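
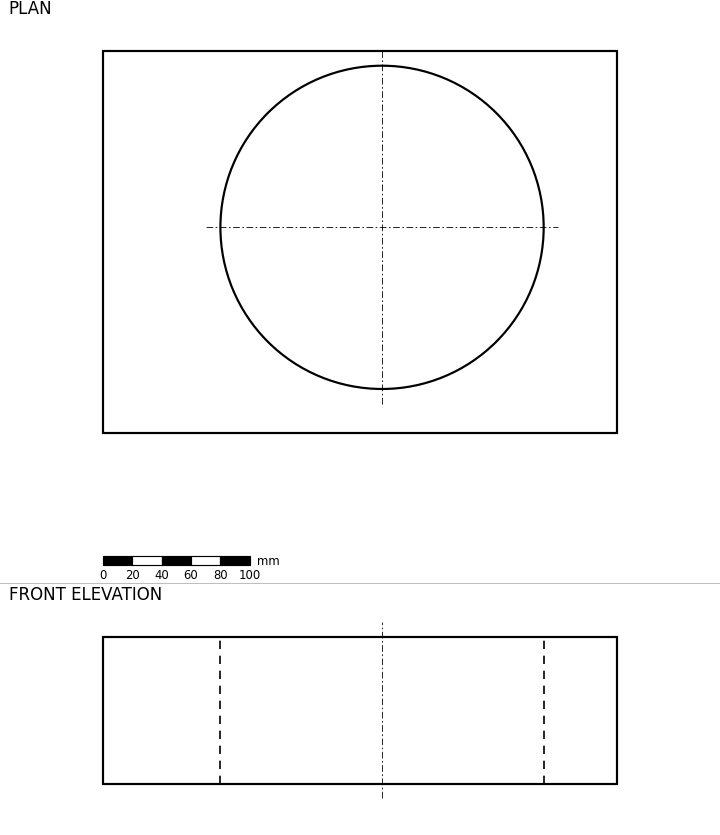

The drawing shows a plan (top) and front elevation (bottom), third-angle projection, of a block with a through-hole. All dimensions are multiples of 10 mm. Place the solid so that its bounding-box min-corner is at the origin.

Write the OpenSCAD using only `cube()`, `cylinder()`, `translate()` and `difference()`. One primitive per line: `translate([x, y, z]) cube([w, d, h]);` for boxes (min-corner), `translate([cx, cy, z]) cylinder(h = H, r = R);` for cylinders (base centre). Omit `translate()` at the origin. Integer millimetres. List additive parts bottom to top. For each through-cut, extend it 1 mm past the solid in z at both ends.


difference() {
  cube([350, 260, 100]);
  translate([190, 140, -1]) cylinder(h = 102, r = 110);
}


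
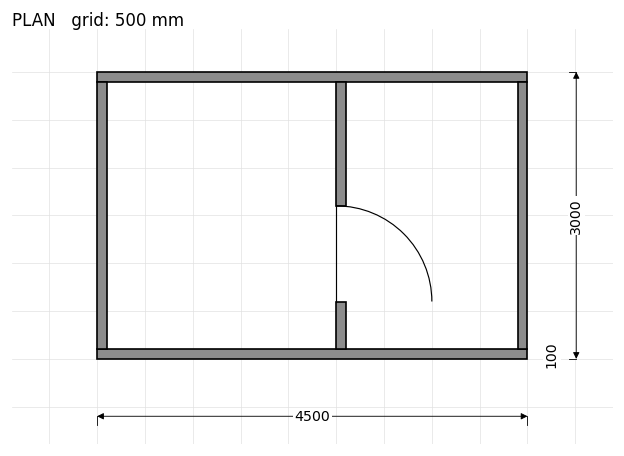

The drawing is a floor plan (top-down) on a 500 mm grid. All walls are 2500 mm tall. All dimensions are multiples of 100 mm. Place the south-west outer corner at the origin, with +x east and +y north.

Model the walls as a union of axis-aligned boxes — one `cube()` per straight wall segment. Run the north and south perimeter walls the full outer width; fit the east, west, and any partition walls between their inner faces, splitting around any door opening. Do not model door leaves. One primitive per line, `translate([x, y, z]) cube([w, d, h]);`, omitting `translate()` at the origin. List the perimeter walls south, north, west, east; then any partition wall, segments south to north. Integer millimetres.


cube([4500, 100, 2500]);
translate([0, 2900, 0]) cube([4500, 100, 2500]);
translate([0, 100, 0]) cube([100, 2800, 2500]);
translate([4400, 100, 0]) cube([100, 2800, 2500]);
translate([2500, 100, 0]) cube([100, 500, 2500]);
translate([2500, 1600, 0]) cube([100, 1300, 2500]);


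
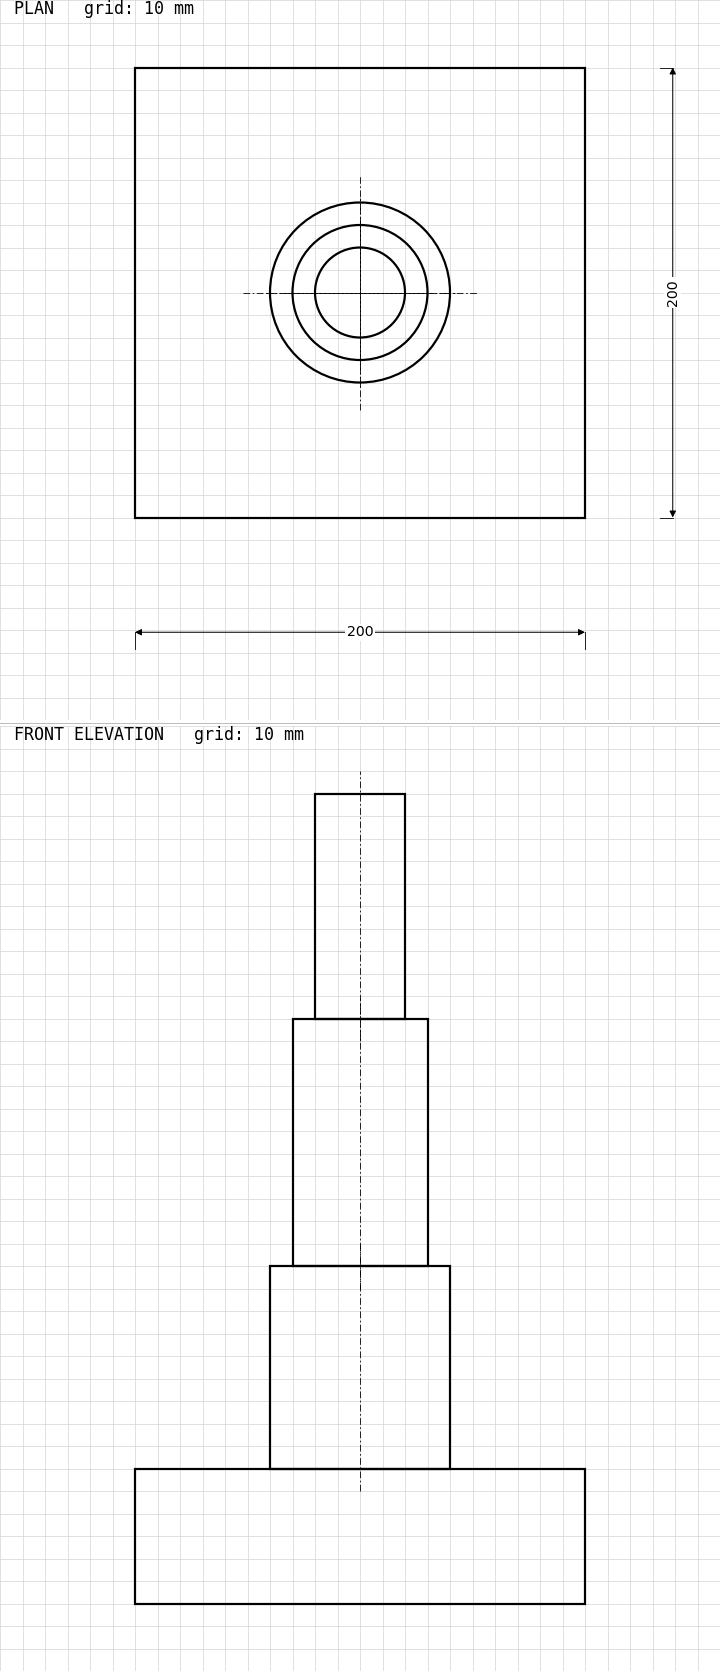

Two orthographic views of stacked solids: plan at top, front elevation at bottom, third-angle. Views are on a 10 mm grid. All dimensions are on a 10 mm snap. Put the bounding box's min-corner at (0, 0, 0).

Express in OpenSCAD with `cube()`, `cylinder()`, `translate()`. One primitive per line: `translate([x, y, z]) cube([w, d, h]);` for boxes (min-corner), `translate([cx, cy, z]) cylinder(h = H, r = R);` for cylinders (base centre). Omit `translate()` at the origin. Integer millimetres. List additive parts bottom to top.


cube([200, 200, 60]);
translate([100, 100, 60]) cylinder(h = 90, r = 40);
translate([100, 100, 150]) cylinder(h = 110, r = 30);
translate([100, 100, 260]) cylinder(h = 100, r = 20);


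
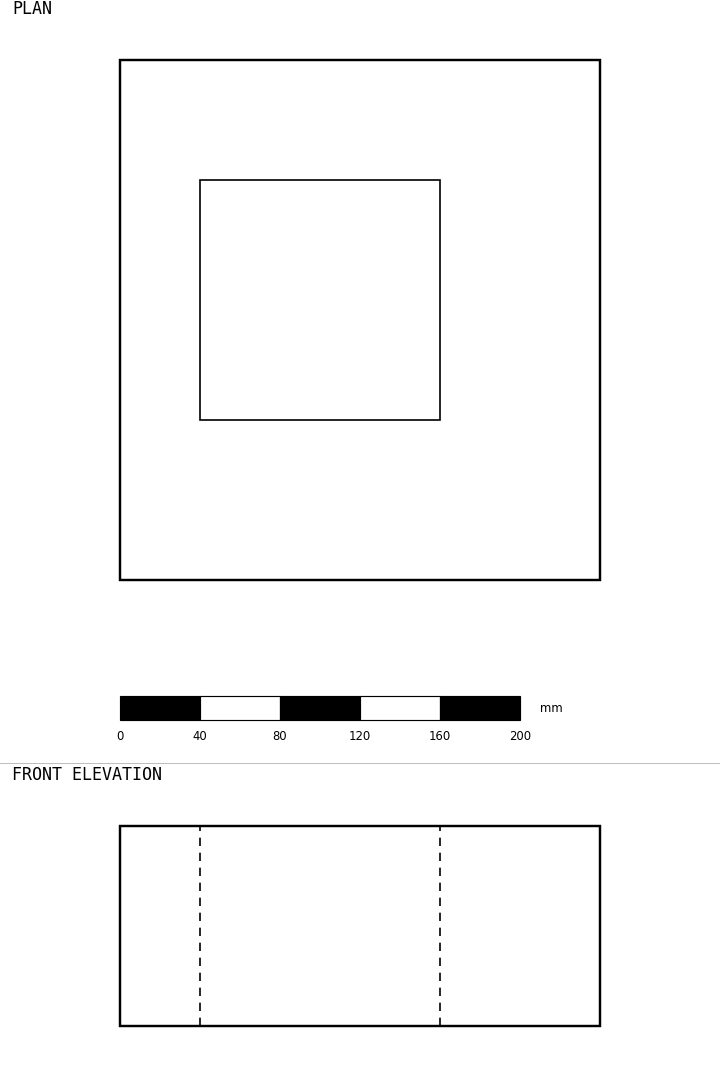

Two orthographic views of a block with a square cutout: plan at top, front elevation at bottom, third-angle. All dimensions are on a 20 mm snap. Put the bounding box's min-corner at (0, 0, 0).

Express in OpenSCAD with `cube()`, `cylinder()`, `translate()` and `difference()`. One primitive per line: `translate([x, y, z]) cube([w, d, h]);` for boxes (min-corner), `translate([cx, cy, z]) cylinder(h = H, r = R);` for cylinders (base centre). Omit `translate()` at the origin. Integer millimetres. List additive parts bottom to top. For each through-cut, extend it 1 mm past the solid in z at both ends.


difference() {
  cube([240, 260, 100]);
  translate([40, 80, -1]) cube([120, 120, 102]);
}


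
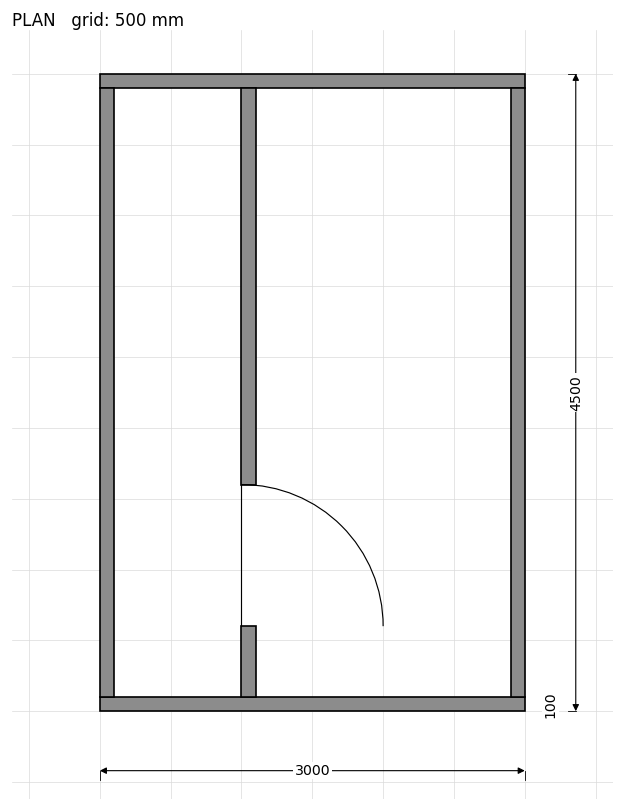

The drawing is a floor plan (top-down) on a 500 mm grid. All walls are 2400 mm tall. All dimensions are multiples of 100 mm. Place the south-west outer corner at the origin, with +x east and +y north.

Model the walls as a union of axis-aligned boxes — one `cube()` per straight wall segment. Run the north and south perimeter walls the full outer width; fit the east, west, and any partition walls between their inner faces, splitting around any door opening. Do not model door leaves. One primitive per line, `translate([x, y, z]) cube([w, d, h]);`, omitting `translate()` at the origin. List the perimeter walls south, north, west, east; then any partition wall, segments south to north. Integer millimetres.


cube([3000, 100, 2400]);
translate([0, 4400, 0]) cube([3000, 100, 2400]);
translate([0, 100, 0]) cube([100, 4300, 2400]);
translate([2900, 100, 0]) cube([100, 4300, 2400]);
translate([1000, 100, 0]) cube([100, 500, 2400]);
translate([1000, 1600, 0]) cube([100, 2800, 2400]);


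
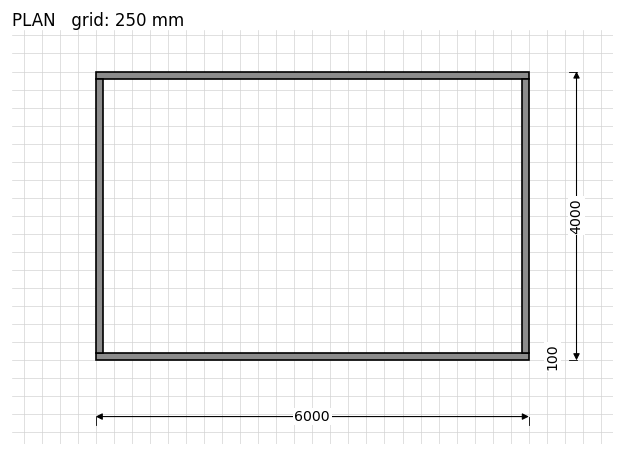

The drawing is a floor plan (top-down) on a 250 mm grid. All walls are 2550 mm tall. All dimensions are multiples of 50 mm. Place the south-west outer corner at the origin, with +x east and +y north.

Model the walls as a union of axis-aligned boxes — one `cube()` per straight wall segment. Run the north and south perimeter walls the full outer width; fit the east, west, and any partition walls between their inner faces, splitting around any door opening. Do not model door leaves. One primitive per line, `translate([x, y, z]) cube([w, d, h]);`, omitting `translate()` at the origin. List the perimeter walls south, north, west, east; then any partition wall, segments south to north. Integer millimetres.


cube([6000, 100, 2550]);
translate([0, 3900, 0]) cube([6000, 100, 2550]);
translate([0, 100, 0]) cube([100, 3800, 2550]);
translate([5900, 100, 0]) cube([100, 3800, 2550]);


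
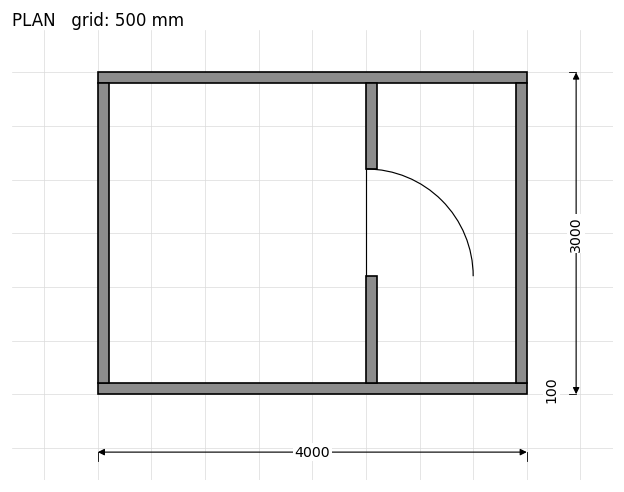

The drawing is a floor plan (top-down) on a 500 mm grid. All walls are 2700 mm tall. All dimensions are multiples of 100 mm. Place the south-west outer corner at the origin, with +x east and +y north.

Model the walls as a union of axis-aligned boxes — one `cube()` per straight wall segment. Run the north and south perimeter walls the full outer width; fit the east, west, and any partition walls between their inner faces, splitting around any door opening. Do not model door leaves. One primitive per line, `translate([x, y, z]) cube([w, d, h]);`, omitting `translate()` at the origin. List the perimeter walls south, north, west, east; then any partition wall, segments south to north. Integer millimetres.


cube([4000, 100, 2700]);
translate([0, 2900, 0]) cube([4000, 100, 2700]);
translate([0, 100, 0]) cube([100, 2800, 2700]);
translate([3900, 100, 0]) cube([100, 2800, 2700]);
translate([2500, 100, 0]) cube([100, 1000, 2700]);
translate([2500, 2100, 0]) cube([100, 800, 2700]);


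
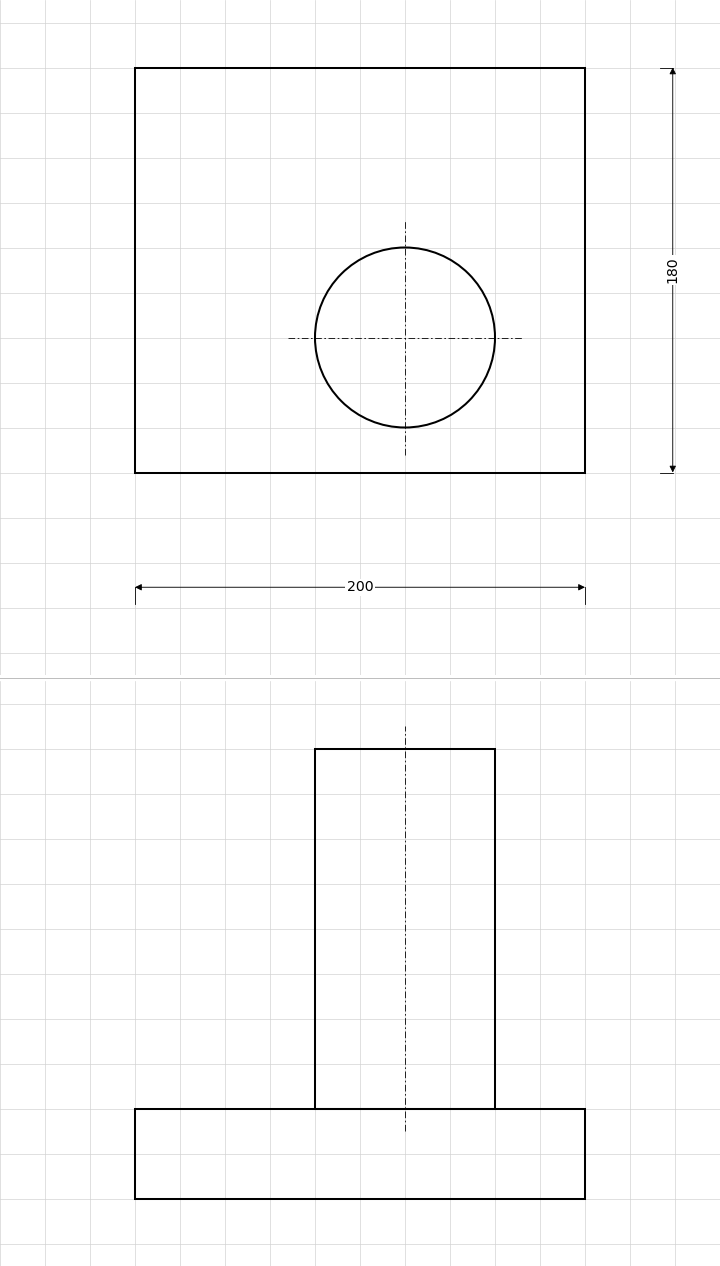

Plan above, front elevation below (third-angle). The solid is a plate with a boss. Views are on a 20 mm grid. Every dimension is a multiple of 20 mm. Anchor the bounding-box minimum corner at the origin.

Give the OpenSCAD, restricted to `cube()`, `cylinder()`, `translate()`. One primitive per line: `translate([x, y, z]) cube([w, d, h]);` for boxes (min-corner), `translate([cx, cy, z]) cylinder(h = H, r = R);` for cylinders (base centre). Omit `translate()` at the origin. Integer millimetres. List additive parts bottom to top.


cube([200, 180, 40]);
translate([120, 60, 40]) cylinder(h = 160, r = 40);


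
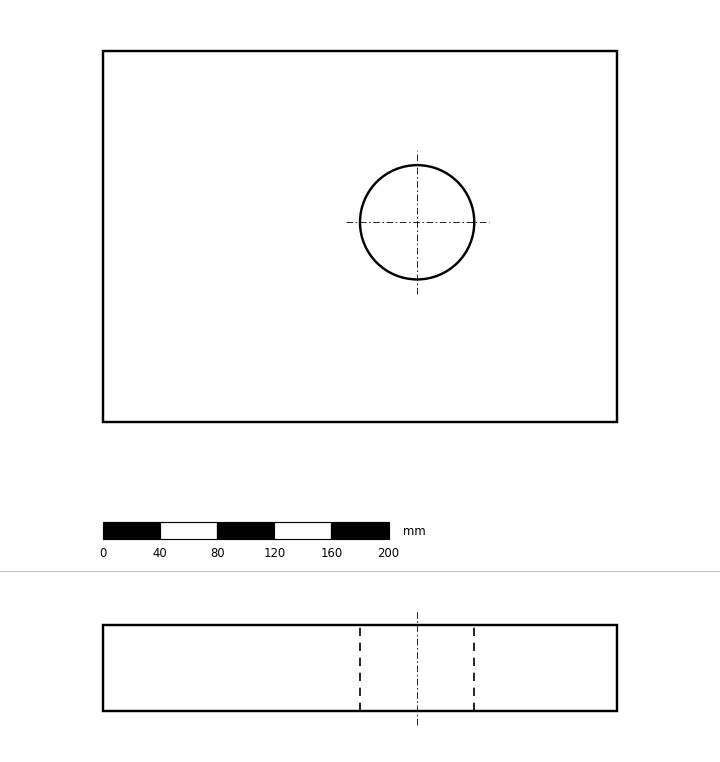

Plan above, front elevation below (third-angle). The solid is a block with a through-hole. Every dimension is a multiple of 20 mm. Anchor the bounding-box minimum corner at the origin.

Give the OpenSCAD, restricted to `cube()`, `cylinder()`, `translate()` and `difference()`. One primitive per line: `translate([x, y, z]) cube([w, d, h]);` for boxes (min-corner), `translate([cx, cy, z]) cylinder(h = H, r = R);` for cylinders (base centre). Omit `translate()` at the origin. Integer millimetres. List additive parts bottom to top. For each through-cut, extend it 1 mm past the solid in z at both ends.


difference() {
  cube([360, 260, 60]);
  translate([220, 140, -1]) cylinder(h = 62, r = 40);
}


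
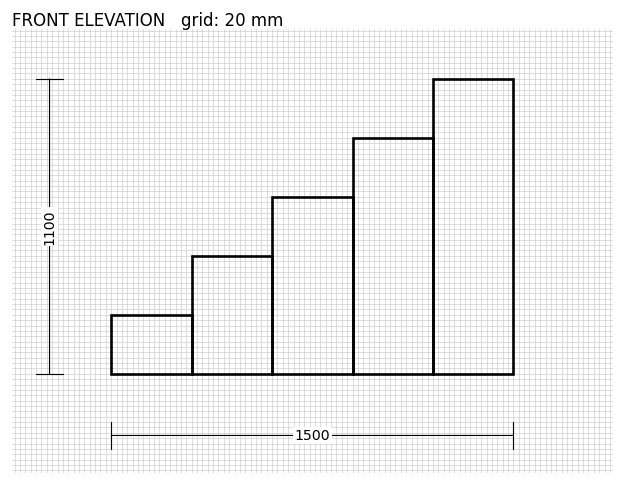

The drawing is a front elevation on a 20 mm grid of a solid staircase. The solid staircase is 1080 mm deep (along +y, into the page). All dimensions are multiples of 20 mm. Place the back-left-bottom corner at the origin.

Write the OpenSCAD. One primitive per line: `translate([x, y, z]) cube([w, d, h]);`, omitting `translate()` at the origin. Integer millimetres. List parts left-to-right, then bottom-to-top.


cube([300, 1080, 220]);
translate([300, 0, 0]) cube([300, 1080, 440]);
translate([600, 0, 0]) cube([300, 1080, 660]);
translate([900, 0, 0]) cube([300, 1080, 880]);
translate([1200, 0, 0]) cube([300, 1080, 1100]);


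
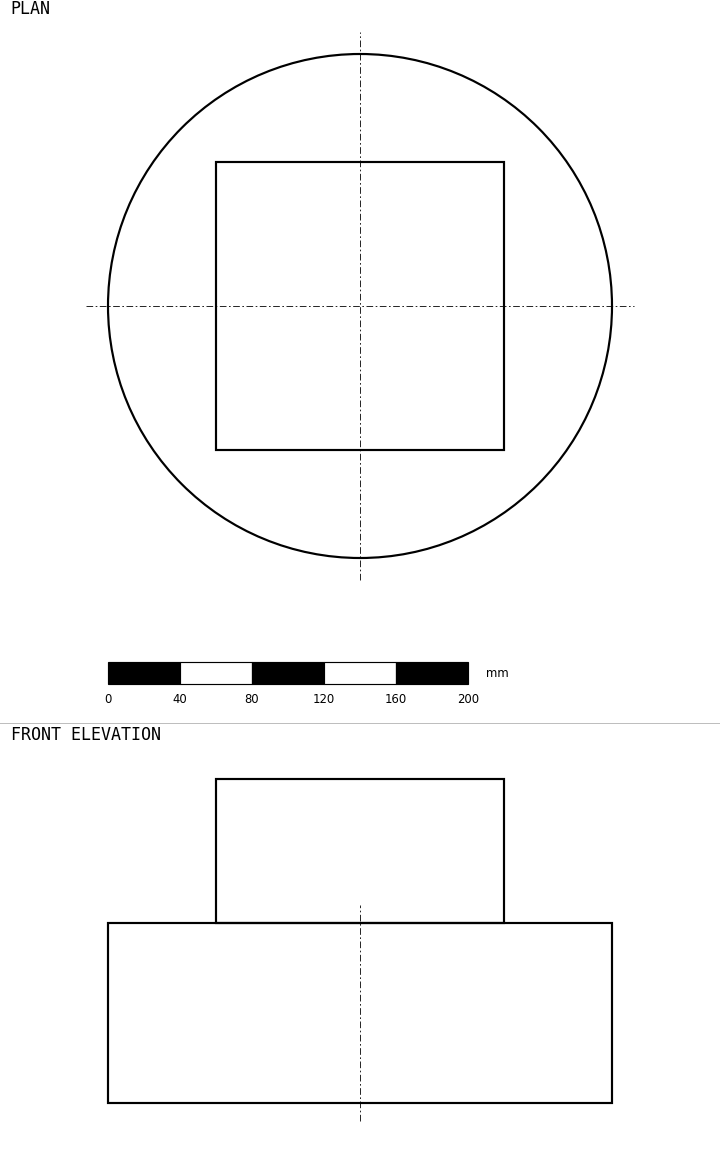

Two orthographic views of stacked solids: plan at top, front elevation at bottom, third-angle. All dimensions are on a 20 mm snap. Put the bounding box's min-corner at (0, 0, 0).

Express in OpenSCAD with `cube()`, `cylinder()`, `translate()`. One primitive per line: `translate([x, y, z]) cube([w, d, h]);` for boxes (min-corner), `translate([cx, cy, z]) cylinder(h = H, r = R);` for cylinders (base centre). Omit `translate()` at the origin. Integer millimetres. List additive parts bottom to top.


translate([140, 140, 0]) cylinder(h = 100, r = 140);
translate([60, 60, 100]) cube([160, 160, 80]);


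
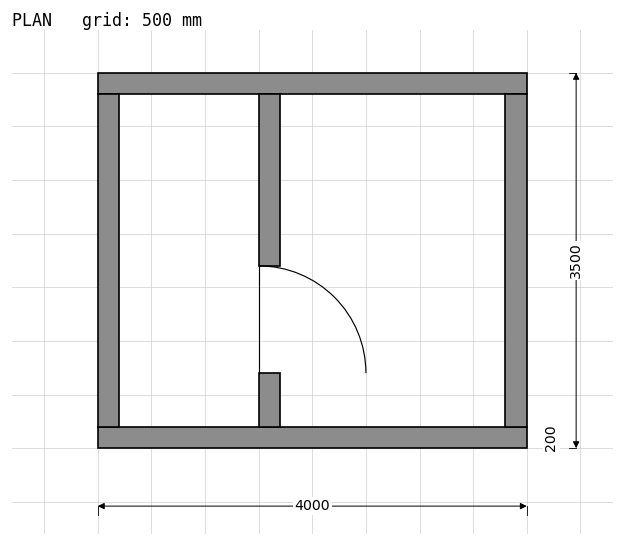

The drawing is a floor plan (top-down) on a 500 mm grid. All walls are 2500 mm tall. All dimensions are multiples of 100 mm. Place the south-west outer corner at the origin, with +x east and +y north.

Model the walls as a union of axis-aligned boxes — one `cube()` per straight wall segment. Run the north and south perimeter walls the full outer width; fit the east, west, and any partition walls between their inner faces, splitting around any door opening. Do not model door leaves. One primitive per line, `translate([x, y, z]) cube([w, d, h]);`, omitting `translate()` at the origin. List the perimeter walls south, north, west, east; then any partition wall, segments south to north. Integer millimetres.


cube([4000, 200, 2500]);
translate([0, 3300, 0]) cube([4000, 200, 2500]);
translate([0, 200, 0]) cube([200, 3100, 2500]);
translate([3800, 200, 0]) cube([200, 3100, 2500]);
translate([1500, 200, 0]) cube([200, 500, 2500]);
translate([1500, 1700, 0]) cube([200, 1600, 2500]);


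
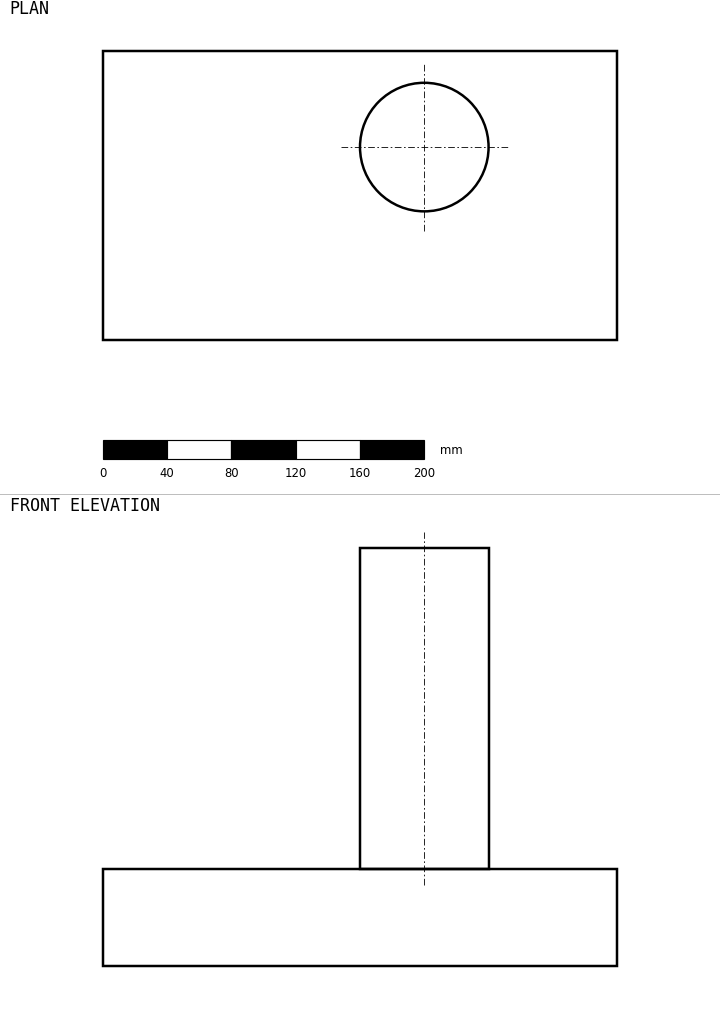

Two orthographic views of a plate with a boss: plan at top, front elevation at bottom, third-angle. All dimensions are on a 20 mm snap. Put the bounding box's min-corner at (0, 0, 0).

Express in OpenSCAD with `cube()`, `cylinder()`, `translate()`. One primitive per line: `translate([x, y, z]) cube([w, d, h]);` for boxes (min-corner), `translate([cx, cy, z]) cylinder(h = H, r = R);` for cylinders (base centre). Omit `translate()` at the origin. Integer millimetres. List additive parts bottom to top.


cube([320, 180, 60]);
translate([200, 120, 60]) cylinder(h = 200, r = 40);


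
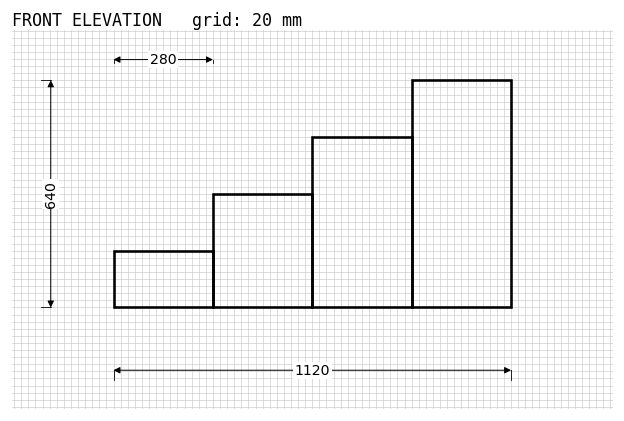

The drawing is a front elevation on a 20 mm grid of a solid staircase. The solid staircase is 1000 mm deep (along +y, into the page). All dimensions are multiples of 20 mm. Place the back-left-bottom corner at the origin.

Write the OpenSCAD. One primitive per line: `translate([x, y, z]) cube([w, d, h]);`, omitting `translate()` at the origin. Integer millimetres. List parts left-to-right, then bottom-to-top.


cube([280, 1000, 160]);
translate([280, 0, 0]) cube([280, 1000, 320]);
translate([560, 0, 0]) cube([280, 1000, 480]);
translate([840, 0, 0]) cube([280, 1000, 640]);


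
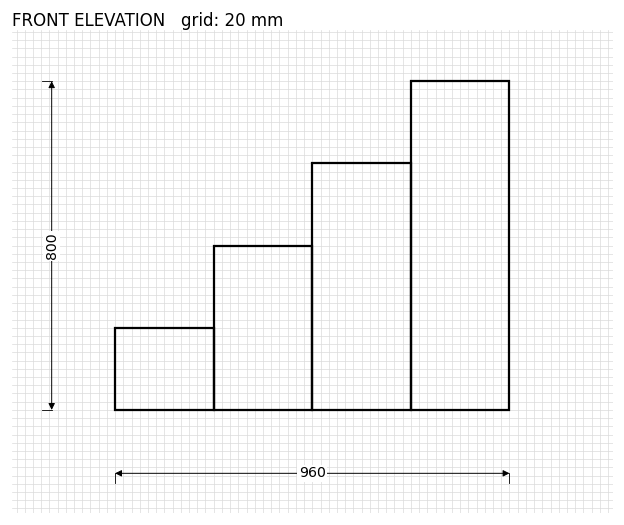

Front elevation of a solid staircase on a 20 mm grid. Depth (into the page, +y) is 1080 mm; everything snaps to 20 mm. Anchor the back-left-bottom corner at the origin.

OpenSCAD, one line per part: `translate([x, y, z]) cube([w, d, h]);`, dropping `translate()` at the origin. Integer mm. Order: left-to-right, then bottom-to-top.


cube([240, 1080, 200]);
translate([240, 0, 0]) cube([240, 1080, 400]);
translate([480, 0, 0]) cube([240, 1080, 600]);
translate([720, 0, 0]) cube([240, 1080, 800]);


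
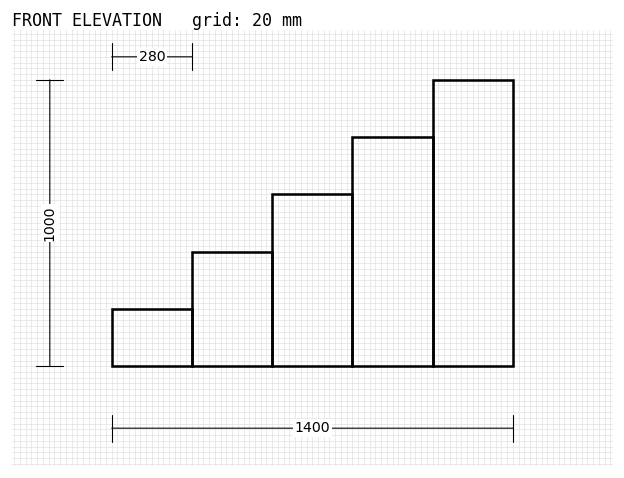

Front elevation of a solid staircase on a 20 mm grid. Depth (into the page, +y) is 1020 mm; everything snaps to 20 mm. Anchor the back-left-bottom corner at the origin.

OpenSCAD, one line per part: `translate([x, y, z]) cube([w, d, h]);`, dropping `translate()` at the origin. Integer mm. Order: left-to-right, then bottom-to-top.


cube([280, 1020, 200]);
translate([280, 0, 0]) cube([280, 1020, 400]);
translate([560, 0, 0]) cube([280, 1020, 600]);
translate([840, 0, 0]) cube([280, 1020, 800]);
translate([1120, 0, 0]) cube([280, 1020, 1000]);


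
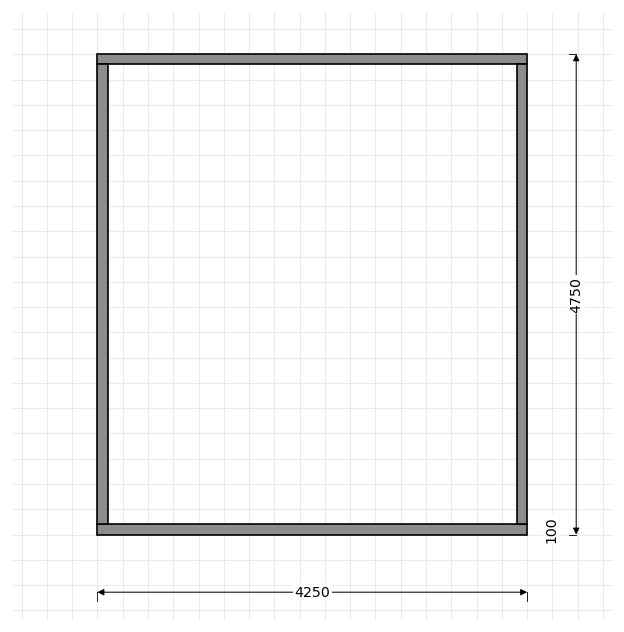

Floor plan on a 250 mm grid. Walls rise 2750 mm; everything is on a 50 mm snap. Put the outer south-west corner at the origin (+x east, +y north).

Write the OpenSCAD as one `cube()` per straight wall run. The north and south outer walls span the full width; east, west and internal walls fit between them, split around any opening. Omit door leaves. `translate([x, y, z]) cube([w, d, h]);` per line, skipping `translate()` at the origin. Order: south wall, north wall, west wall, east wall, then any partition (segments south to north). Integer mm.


cube([4250, 100, 2750]);
translate([0, 4650, 0]) cube([4250, 100, 2750]);
translate([0, 100, 0]) cube([100, 4550, 2750]);
translate([4150, 100, 0]) cube([100, 4550, 2750]);


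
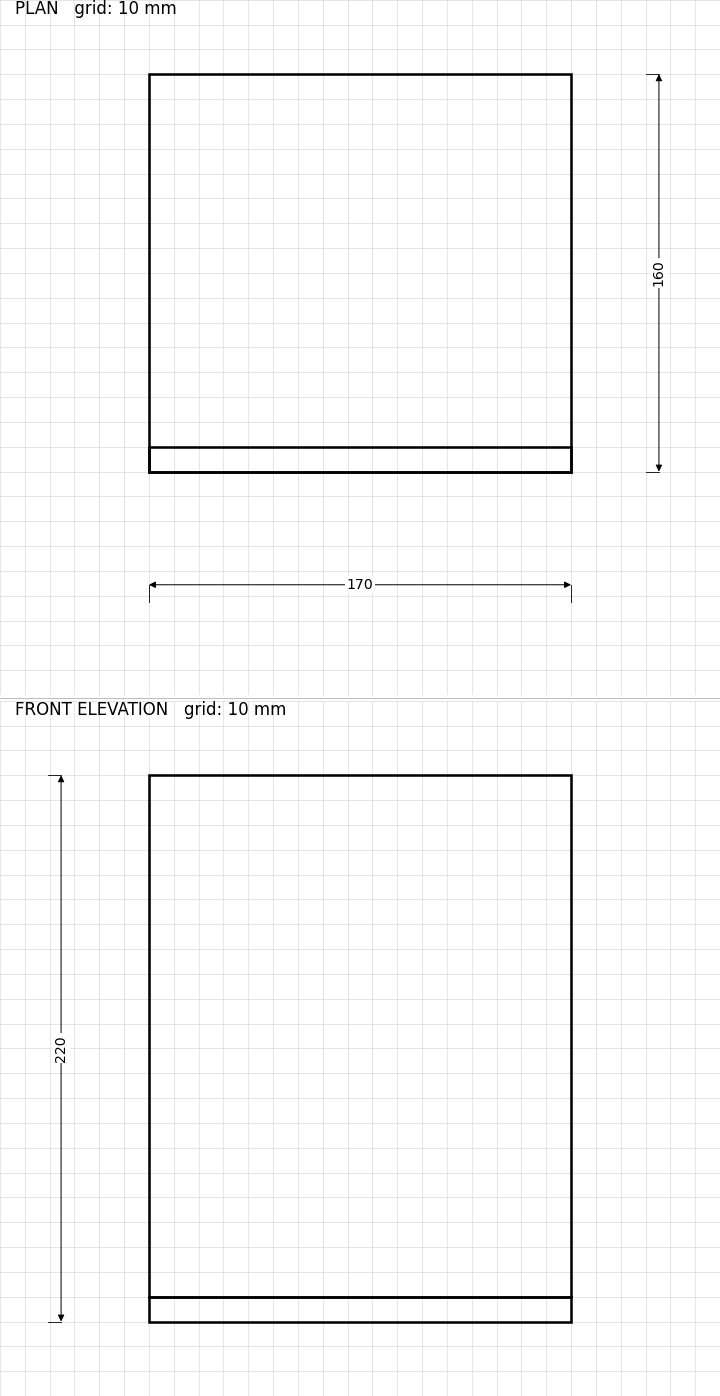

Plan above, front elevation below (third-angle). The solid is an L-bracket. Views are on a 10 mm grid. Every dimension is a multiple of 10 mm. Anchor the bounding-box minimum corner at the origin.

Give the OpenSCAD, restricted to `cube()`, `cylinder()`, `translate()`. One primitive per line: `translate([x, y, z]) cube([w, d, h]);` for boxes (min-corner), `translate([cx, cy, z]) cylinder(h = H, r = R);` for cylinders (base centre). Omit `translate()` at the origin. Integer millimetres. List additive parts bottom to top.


cube([170, 160, 10]);
translate([0, 0, 10]) cube([170, 10, 210]);


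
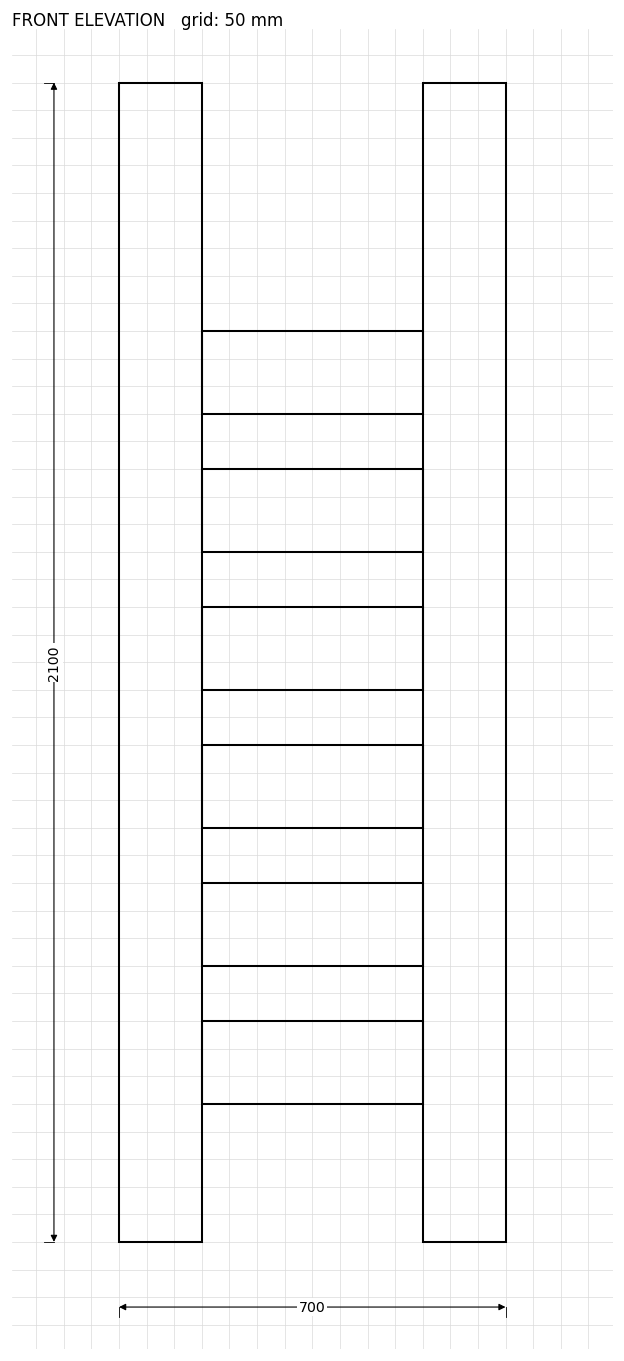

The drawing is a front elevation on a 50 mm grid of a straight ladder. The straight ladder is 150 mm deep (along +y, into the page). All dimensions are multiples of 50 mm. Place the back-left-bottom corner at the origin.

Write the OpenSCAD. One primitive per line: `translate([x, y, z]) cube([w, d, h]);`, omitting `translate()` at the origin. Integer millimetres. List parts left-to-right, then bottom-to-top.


cube([150, 150, 2100]);
translate([150, 0, 250]) cube([400, 150, 150]);
translate([150, 0, 500]) cube([400, 150, 150]);
translate([150, 0, 750]) cube([400, 150, 150]);
translate([150, 0, 1000]) cube([400, 150, 150]);
translate([150, 0, 1250]) cube([400, 150, 150]);
translate([150, 0, 1500]) cube([400, 150, 150]);
translate([550, 0, 0]) cube([150, 150, 2100]);


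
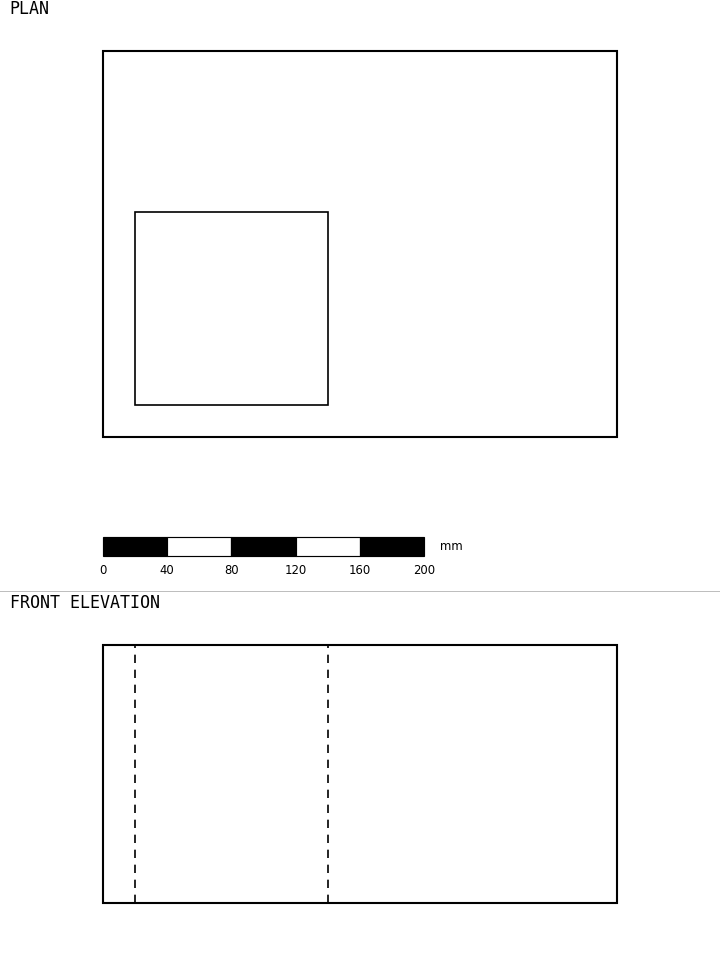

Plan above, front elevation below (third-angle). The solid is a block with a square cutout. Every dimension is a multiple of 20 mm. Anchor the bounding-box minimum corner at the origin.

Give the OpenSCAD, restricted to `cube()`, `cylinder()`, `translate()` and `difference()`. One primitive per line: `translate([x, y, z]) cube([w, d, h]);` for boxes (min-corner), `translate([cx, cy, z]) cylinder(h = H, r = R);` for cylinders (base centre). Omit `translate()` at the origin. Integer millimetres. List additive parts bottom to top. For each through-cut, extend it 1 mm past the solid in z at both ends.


difference() {
  cube([320, 240, 160]);
  translate([20, 20, -1]) cube([120, 120, 162]);
}


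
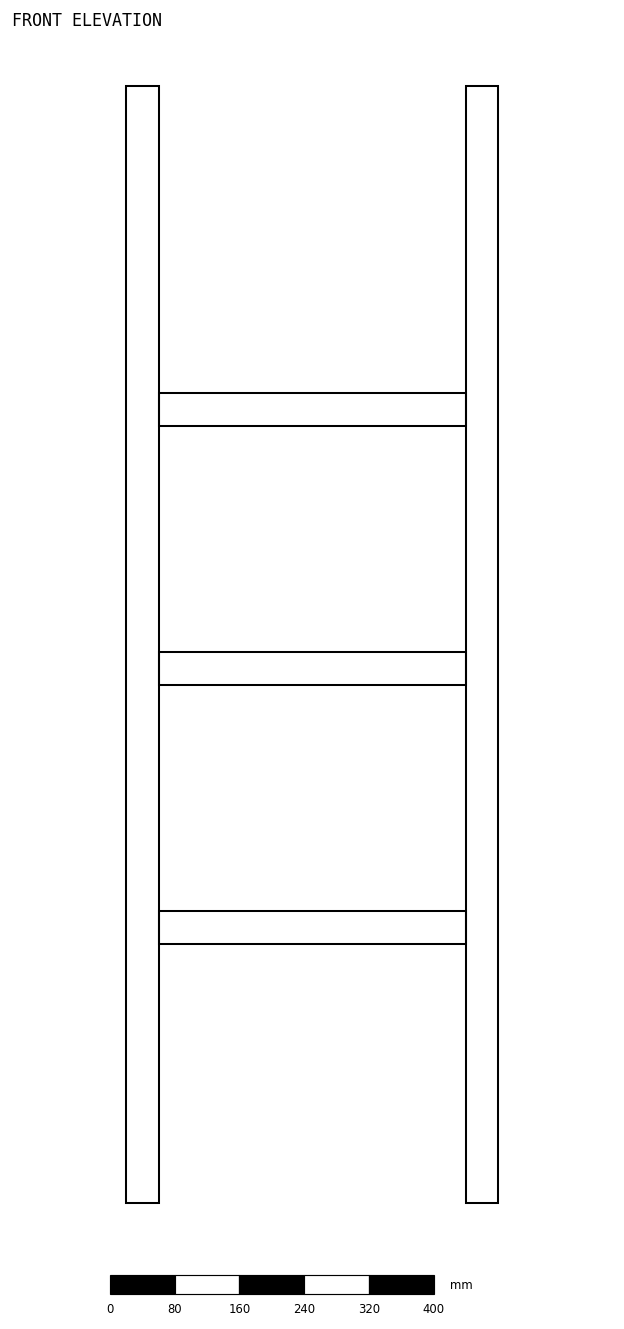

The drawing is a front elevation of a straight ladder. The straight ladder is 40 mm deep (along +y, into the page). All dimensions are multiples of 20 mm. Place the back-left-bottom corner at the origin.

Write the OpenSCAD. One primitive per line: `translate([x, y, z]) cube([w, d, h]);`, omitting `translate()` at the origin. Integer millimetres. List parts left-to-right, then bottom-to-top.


cube([40, 40, 1380]);
translate([40, 0, 320]) cube([380, 40, 40]);
translate([40, 0, 640]) cube([380, 40, 40]);
translate([40, 0, 960]) cube([380, 40, 40]);
translate([420, 0, 0]) cube([40, 40, 1380]);


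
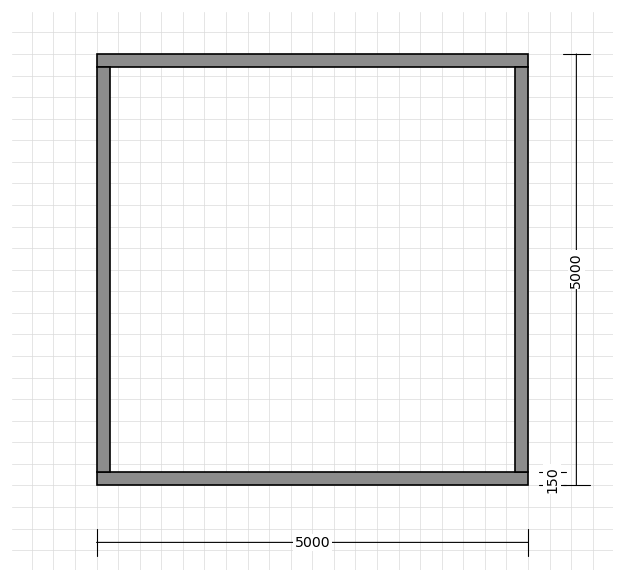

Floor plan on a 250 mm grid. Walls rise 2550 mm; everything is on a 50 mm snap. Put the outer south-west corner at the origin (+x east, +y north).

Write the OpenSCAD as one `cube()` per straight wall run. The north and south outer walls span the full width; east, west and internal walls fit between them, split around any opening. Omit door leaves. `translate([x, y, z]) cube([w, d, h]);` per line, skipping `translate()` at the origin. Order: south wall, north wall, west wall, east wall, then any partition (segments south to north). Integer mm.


cube([5000, 150, 2550]);
translate([0, 4850, 0]) cube([5000, 150, 2550]);
translate([0, 150, 0]) cube([150, 4700, 2550]);
translate([4850, 150, 0]) cube([150, 4700, 2550]);


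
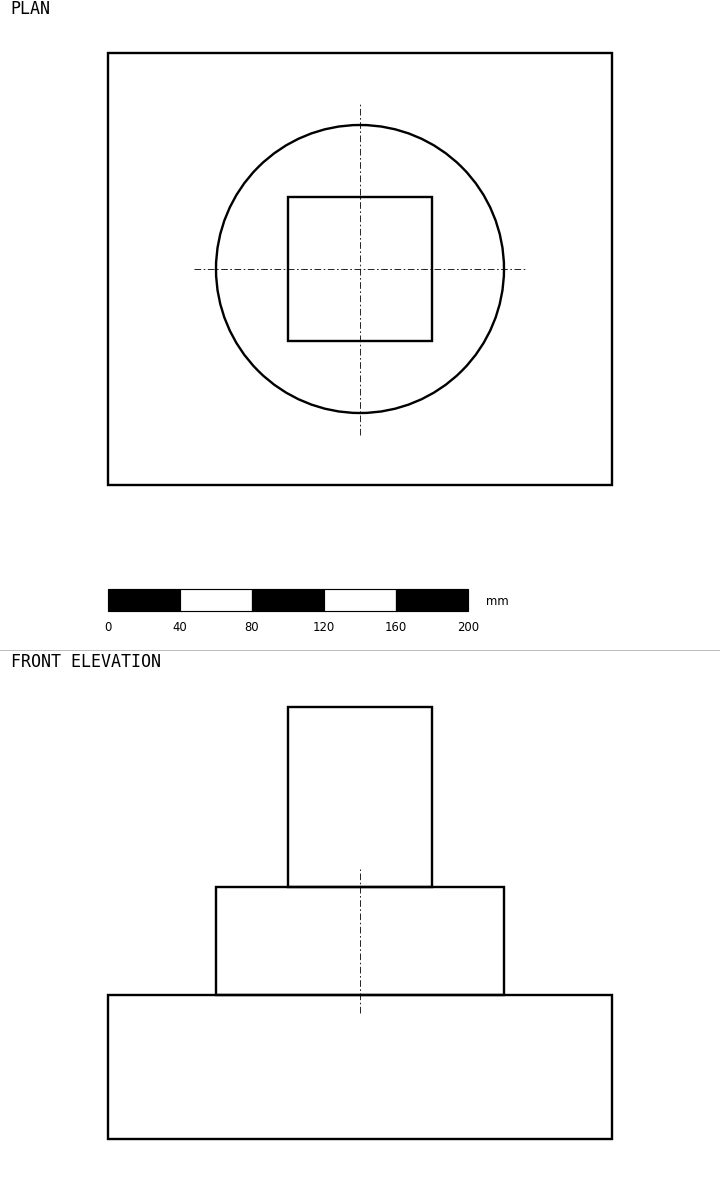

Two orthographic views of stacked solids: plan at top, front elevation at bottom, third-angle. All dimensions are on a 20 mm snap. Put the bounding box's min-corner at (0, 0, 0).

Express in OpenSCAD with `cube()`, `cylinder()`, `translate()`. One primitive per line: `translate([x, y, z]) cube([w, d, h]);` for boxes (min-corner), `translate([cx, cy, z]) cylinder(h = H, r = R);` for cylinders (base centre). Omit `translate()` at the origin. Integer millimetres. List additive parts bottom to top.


cube([280, 240, 80]);
translate([140, 120, 80]) cylinder(h = 60, r = 80);
translate([100, 80, 140]) cube([80, 80, 100]);


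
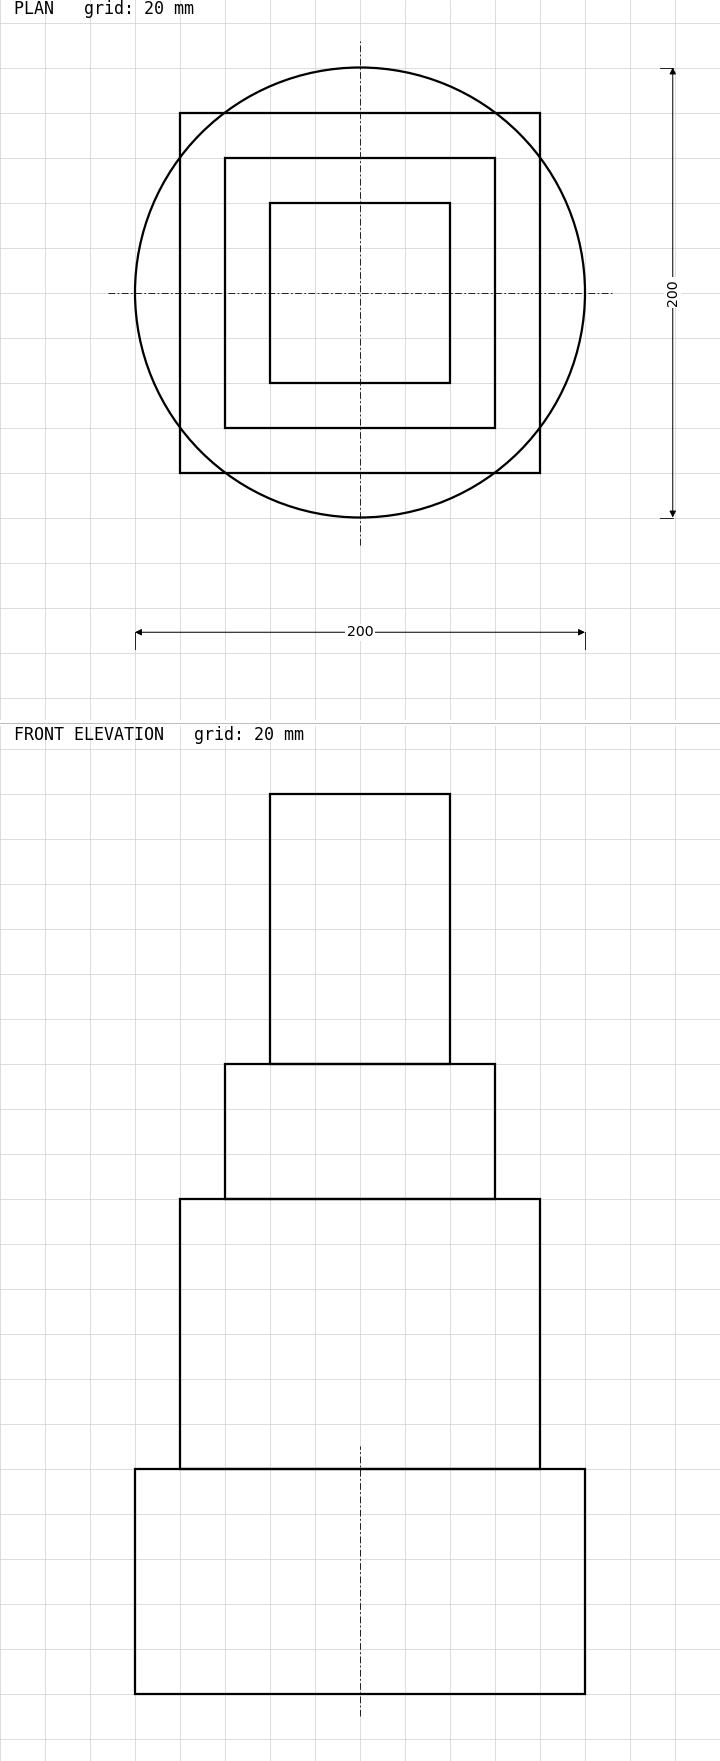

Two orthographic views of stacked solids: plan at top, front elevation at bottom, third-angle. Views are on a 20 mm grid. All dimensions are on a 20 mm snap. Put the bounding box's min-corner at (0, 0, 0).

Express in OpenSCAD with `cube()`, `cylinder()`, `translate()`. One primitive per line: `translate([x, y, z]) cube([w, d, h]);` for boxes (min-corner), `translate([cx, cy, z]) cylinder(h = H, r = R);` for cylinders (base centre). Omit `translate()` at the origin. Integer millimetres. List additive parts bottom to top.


translate([100, 100, 0]) cylinder(h = 100, r = 100);
translate([20, 20, 100]) cube([160, 160, 120]);
translate([40, 40, 220]) cube([120, 120, 60]);
translate([60, 60, 280]) cube([80, 80, 120]);


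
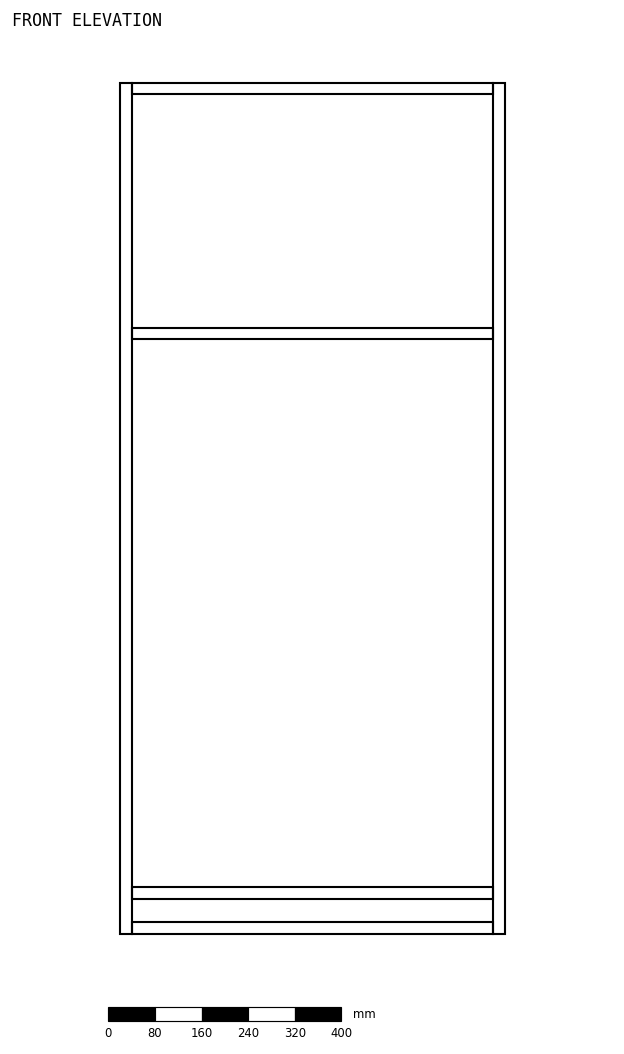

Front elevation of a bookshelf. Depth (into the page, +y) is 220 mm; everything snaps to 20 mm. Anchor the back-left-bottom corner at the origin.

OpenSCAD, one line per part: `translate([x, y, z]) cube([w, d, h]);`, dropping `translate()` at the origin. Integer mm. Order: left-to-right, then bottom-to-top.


cube([20, 220, 1460]);
translate([20, 0, 0]) cube([620, 220, 20]);
translate([20, 0, 60]) cube([620, 220, 20]);
translate([20, 0, 1020]) cube([620, 220, 20]);
translate([20, 0, 1440]) cube([620, 220, 20]);
translate([640, 0, 0]) cube([20, 220, 1460]);


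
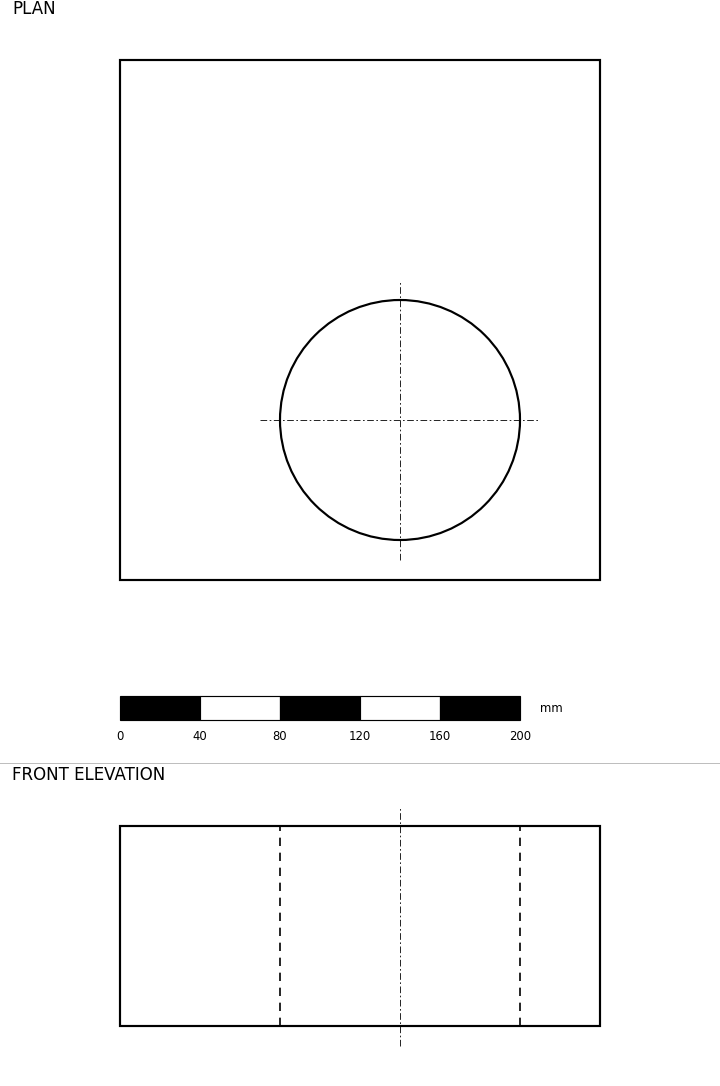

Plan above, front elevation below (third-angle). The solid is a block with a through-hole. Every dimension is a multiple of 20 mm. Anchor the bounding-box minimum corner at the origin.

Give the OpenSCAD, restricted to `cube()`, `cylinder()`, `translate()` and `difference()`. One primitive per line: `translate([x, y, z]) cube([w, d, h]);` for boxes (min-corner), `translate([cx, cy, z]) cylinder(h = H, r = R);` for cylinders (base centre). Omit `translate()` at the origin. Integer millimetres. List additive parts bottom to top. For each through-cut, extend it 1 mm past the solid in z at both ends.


difference() {
  cube([240, 260, 100]);
  translate([140, 80, -1]) cylinder(h = 102, r = 60);
}


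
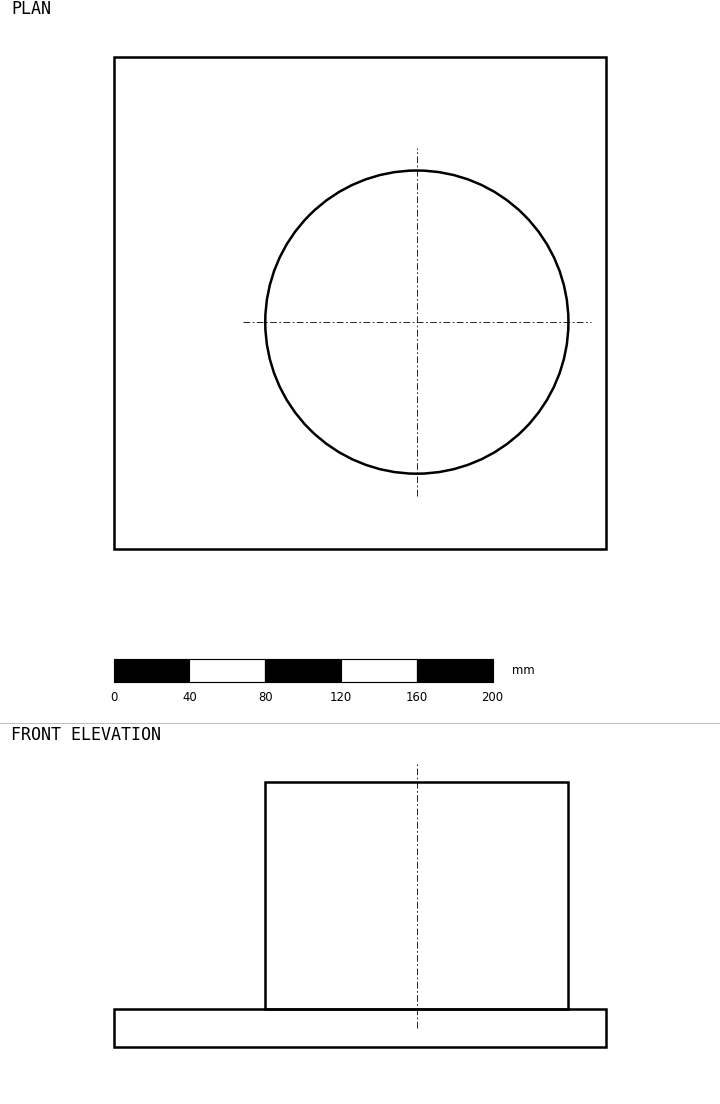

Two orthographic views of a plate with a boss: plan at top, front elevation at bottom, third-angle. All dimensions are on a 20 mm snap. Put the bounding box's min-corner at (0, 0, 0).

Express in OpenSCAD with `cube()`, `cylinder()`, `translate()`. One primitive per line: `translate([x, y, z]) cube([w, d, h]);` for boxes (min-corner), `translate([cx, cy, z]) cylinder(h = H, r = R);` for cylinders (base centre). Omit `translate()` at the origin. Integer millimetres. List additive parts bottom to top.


cube([260, 260, 20]);
translate([160, 120, 20]) cylinder(h = 120, r = 80);


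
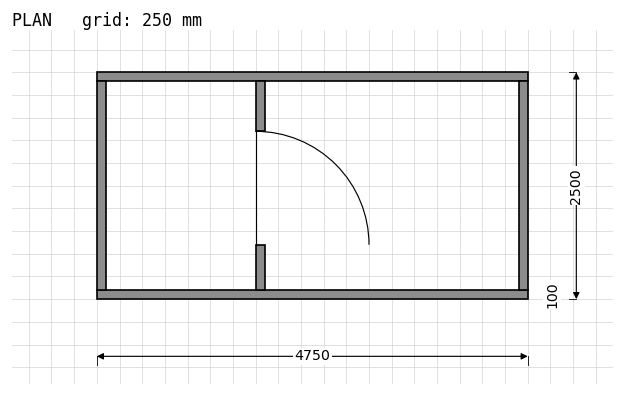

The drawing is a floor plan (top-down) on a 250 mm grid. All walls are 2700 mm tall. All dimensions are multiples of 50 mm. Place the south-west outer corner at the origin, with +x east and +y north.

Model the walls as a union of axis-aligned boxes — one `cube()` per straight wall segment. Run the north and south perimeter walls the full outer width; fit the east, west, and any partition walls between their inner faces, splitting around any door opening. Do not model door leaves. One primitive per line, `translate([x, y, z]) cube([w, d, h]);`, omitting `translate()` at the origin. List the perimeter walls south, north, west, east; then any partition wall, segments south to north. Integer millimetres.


cube([4750, 100, 2700]);
translate([0, 2400, 0]) cube([4750, 100, 2700]);
translate([0, 100, 0]) cube([100, 2300, 2700]);
translate([4650, 100, 0]) cube([100, 2300, 2700]);
translate([1750, 100, 0]) cube([100, 500, 2700]);
translate([1750, 1850, 0]) cube([100, 550, 2700]);


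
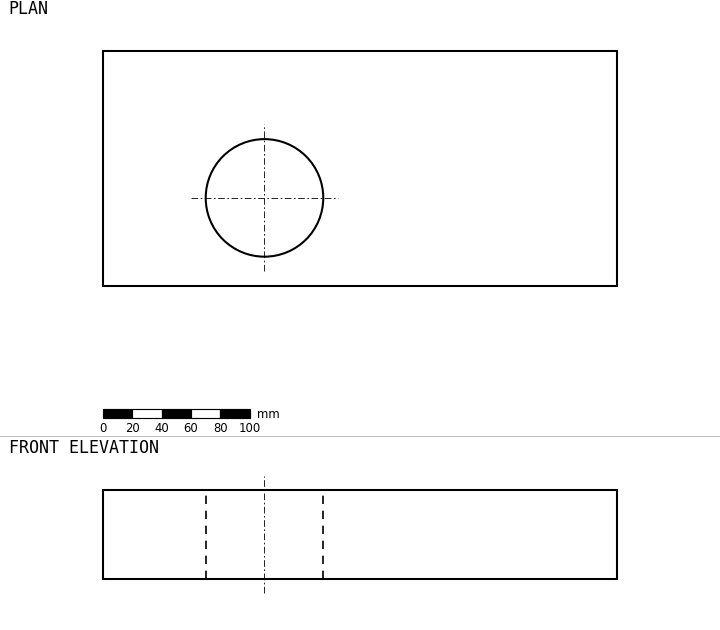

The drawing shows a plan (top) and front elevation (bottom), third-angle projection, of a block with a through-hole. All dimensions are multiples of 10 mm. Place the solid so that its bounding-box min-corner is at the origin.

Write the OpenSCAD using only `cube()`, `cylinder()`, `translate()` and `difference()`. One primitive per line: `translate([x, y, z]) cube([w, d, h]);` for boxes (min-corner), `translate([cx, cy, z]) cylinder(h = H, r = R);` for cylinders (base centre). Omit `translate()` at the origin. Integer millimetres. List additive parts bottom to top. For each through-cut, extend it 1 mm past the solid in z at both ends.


difference() {
  cube([350, 160, 60]);
  translate([110, 60, -1]) cylinder(h = 62, r = 40);
}


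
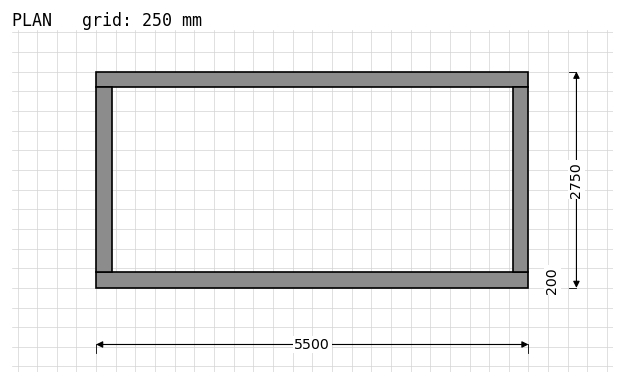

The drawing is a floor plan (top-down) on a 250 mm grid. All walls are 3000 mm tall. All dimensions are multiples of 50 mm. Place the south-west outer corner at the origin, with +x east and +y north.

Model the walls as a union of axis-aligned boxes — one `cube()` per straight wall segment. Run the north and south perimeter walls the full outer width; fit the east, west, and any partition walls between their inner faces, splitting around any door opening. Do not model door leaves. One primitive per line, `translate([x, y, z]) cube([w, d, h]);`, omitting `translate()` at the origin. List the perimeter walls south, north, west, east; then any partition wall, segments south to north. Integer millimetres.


cube([5500, 200, 3000]);
translate([0, 2550, 0]) cube([5500, 200, 3000]);
translate([0, 200, 0]) cube([200, 2350, 3000]);
translate([5300, 200, 0]) cube([200, 2350, 3000]);


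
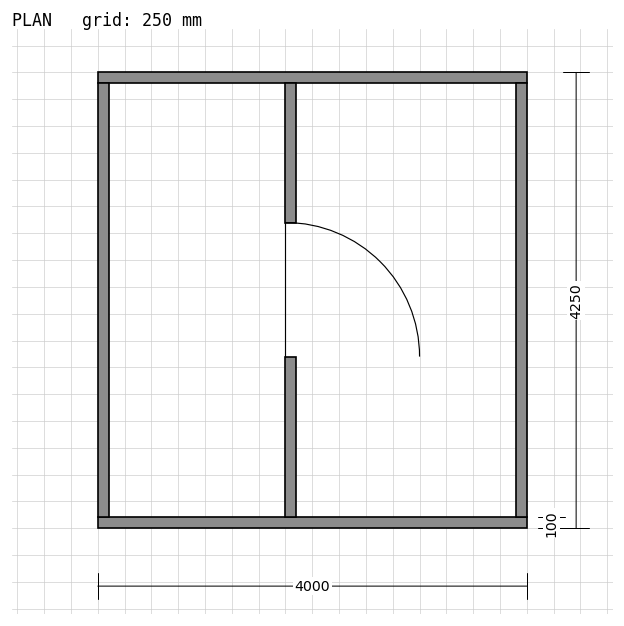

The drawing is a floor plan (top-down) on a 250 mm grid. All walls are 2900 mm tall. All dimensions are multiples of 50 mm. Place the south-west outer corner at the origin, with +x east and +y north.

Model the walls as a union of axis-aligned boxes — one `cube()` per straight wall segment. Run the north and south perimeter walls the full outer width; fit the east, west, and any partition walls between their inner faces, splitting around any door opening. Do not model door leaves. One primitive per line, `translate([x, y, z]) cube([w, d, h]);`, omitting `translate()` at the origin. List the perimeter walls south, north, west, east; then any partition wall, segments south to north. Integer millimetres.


cube([4000, 100, 2900]);
translate([0, 4150, 0]) cube([4000, 100, 2900]);
translate([0, 100, 0]) cube([100, 4050, 2900]);
translate([3900, 100, 0]) cube([100, 4050, 2900]);
translate([1750, 100, 0]) cube([100, 1500, 2900]);
translate([1750, 2850, 0]) cube([100, 1300, 2900]);


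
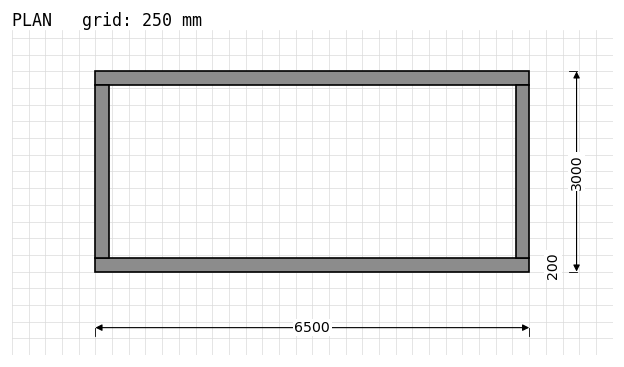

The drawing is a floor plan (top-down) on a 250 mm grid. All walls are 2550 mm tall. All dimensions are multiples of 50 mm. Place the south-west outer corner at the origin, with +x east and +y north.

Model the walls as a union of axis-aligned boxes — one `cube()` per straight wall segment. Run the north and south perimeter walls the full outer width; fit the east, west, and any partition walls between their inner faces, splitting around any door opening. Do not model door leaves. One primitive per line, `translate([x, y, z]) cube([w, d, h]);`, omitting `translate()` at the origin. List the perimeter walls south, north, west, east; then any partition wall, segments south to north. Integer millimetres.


cube([6500, 200, 2550]);
translate([0, 2800, 0]) cube([6500, 200, 2550]);
translate([0, 200, 0]) cube([200, 2600, 2550]);
translate([6300, 200, 0]) cube([200, 2600, 2550]);


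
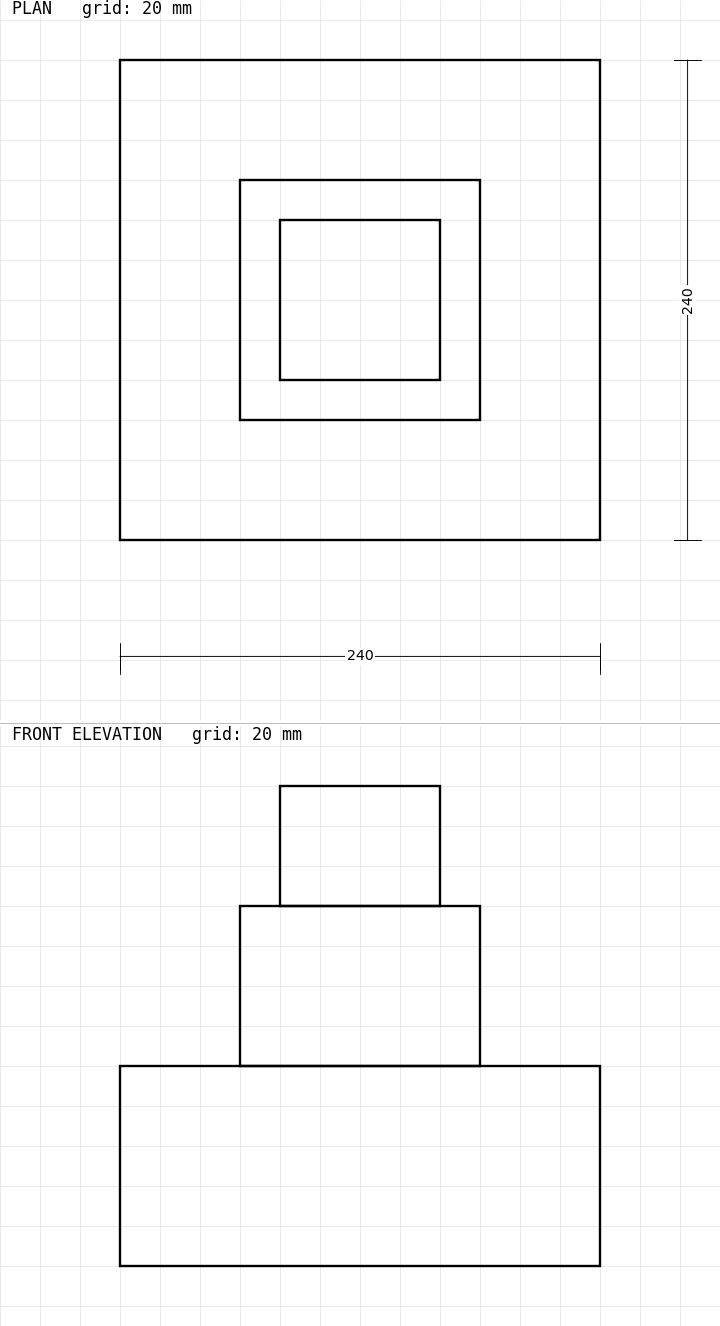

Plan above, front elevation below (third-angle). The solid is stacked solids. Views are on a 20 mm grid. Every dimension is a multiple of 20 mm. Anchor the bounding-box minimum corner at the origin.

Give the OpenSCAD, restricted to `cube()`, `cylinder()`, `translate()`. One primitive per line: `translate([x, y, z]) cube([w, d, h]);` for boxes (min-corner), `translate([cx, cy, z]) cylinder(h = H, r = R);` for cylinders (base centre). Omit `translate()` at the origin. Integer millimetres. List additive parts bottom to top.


cube([240, 240, 100]);
translate([60, 60, 100]) cube([120, 120, 80]);
translate([80, 80, 180]) cube([80, 80, 60]);


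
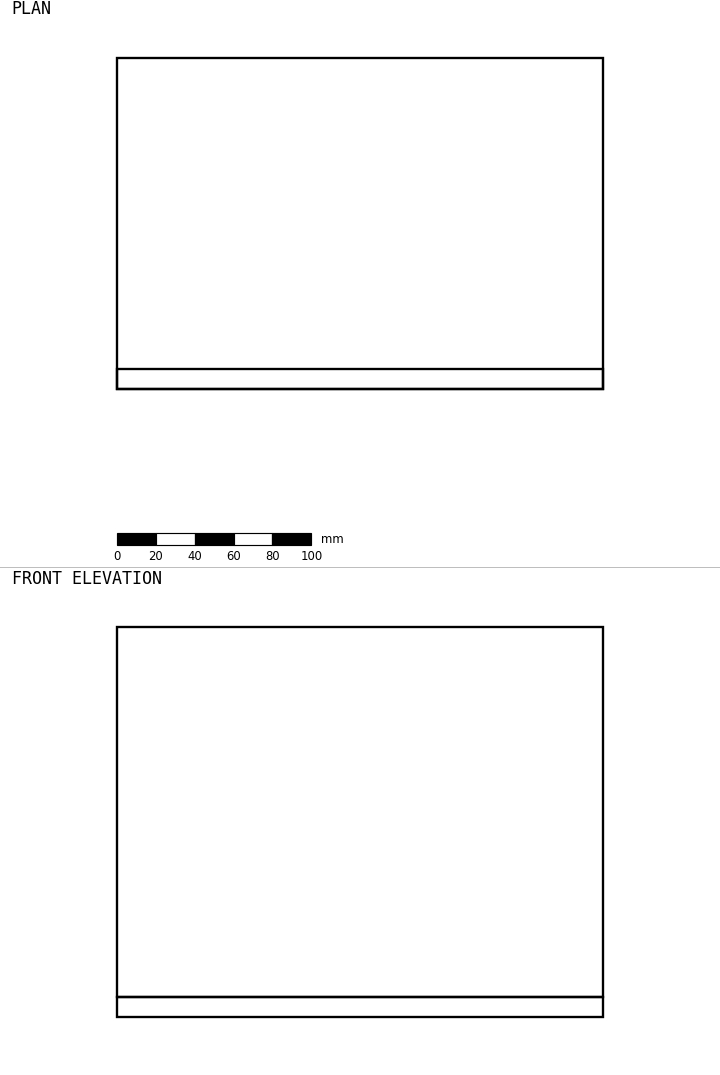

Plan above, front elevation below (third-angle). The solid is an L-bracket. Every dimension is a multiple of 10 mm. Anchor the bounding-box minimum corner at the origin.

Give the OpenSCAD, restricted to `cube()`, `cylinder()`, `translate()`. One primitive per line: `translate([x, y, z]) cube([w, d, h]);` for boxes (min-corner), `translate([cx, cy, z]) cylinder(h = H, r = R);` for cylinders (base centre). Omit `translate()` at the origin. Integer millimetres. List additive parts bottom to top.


cube([250, 170, 10]);
translate([0, 0, 10]) cube([250, 10, 190]);


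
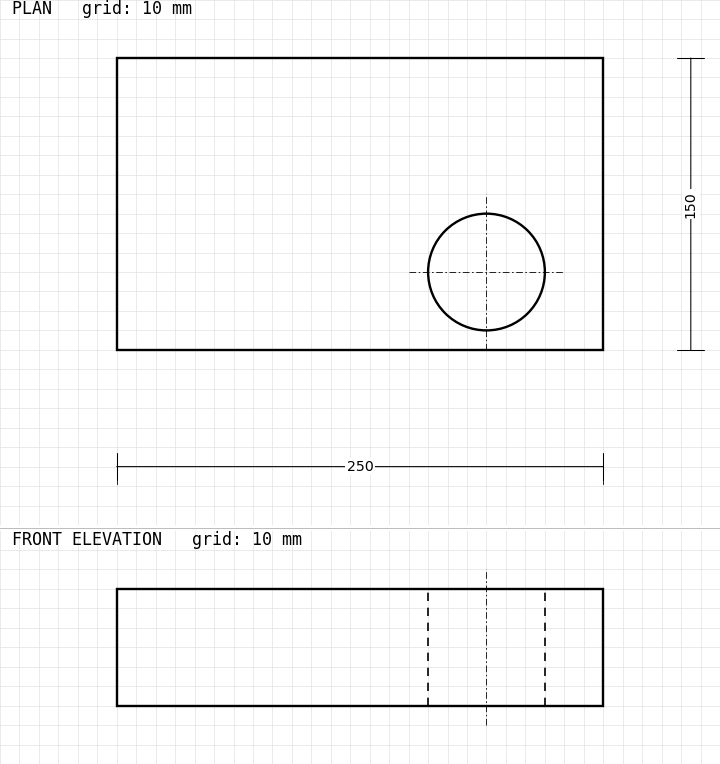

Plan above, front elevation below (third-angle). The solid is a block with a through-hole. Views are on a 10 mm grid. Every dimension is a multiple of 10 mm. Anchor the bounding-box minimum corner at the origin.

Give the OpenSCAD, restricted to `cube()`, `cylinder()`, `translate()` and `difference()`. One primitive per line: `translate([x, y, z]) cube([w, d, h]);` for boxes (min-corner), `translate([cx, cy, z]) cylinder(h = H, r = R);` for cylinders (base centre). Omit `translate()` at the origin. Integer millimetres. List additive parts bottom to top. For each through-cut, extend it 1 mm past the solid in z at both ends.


difference() {
  cube([250, 150, 60]);
  translate([190, 40, -1]) cylinder(h = 62, r = 30);
}


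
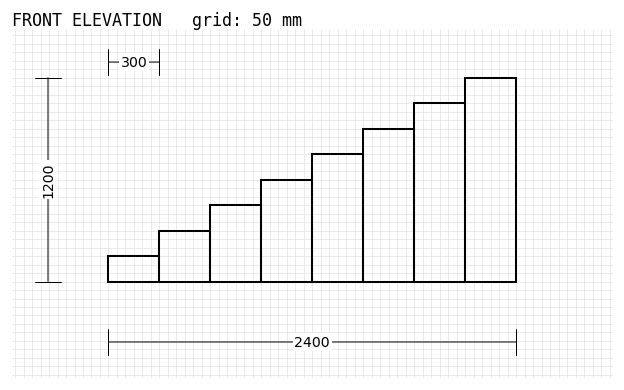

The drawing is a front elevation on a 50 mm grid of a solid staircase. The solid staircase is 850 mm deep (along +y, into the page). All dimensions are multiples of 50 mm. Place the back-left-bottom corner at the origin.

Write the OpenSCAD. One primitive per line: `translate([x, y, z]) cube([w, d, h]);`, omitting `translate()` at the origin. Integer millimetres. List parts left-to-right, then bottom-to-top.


cube([300, 850, 150]);
translate([300, 0, 0]) cube([300, 850, 300]);
translate([600, 0, 0]) cube([300, 850, 450]);
translate([900, 0, 0]) cube([300, 850, 600]);
translate([1200, 0, 0]) cube([300, 850, 750]);
translate([1500, 0, 0]) cube([300, 850, 900]);
translate([1800, 0, 0]) cube([300, 850, 1050]);
translate([2100, 0, 0]) cube([300, 850, 1200]);


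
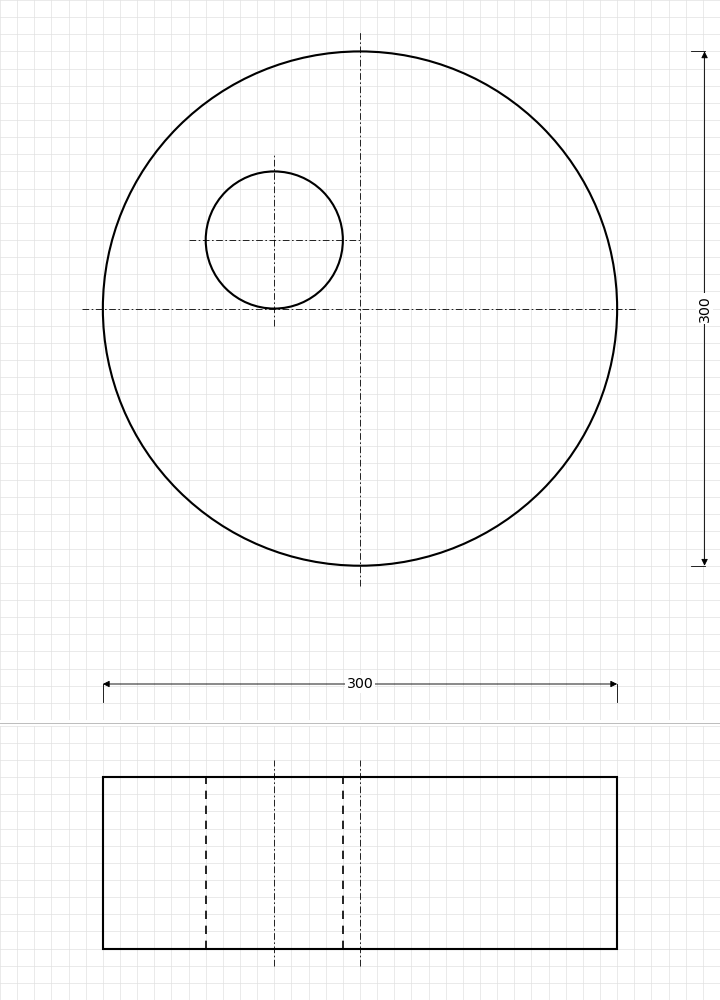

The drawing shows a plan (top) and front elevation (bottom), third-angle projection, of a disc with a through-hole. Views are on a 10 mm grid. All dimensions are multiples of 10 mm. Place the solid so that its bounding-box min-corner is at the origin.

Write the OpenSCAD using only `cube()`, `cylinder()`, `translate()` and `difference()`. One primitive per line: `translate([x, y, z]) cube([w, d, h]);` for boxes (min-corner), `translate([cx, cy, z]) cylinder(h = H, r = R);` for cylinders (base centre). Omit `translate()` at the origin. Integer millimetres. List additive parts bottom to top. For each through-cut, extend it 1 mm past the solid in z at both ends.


difference() {
  translate([150, 150, 0]) cylinder(h = 100, r = 150);
  translate([100, 190, -1]) cylinder(h = 102, r = 40);
}
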